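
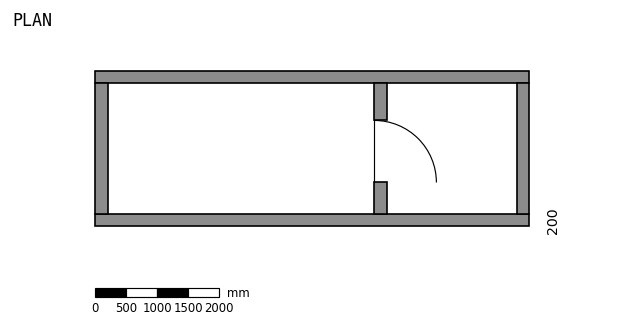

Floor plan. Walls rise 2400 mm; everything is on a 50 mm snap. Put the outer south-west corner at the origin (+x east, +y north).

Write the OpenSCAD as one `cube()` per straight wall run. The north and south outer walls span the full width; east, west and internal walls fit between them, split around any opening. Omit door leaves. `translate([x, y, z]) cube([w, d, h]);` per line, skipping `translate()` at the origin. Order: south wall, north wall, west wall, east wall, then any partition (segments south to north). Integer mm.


cube([7000, 200, 2400]);
translate([0, 2300, 0]) cube([7000, 200, 2400]);
translate([0, 200, 0]) cube([200, 2100, 2400]);
translate([6800, 200, 0]) cube([200, 2100, 2400]);
translate([4500, 200, 0]) cube([200, 500, 2400]);
translate([4500, 1700, 0]) cube([200, 600, 2400]);


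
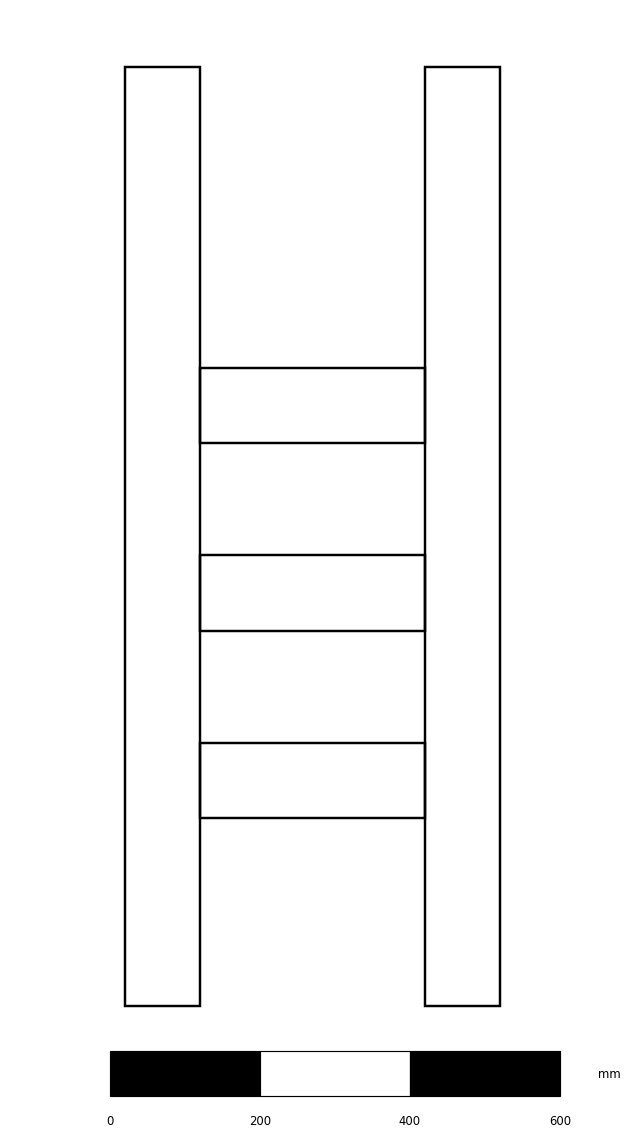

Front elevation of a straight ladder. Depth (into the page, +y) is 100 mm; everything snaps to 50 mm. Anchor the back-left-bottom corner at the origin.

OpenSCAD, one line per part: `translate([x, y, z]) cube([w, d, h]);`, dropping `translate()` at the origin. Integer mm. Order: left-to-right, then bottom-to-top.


cube([100, 100, 1250]);
translate([100, 0, 250]) cube([300, 100, 100]);
translate([100, 0, 500]) cube([300, 100, 100]);
translate([100, 0, 750]) cube([300, 100, 100]);
translate([400, 0, 0]) cube([100, 100, 1250]);


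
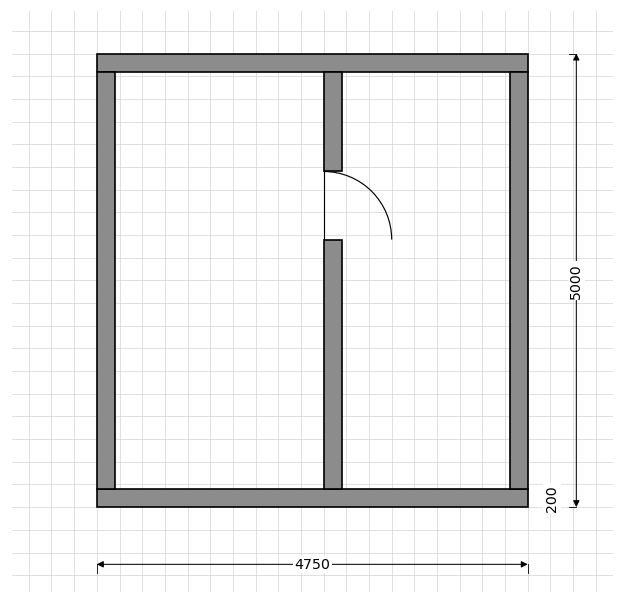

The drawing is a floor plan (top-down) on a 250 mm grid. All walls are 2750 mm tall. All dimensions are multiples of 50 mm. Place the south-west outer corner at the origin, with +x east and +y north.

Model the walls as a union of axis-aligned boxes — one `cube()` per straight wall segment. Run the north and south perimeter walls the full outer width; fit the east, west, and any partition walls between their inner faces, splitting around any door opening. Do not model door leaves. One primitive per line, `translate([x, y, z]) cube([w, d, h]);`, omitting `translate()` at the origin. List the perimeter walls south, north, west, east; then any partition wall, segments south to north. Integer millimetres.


cube([4750, 200, 2750]);
translate([0, 4800, 0]) cube([4750, 200, 2750]);
translate([0, 200, 0]) cube([200, 4600, 2750]);
translate([4550, 200, 0]) cube([200, 4600, 2750]);
translate([2500, 200, 0]) cube([200, 2750, 2750]);
translate([2500, 3700, 0]) cube([200, 1100, 2750]);


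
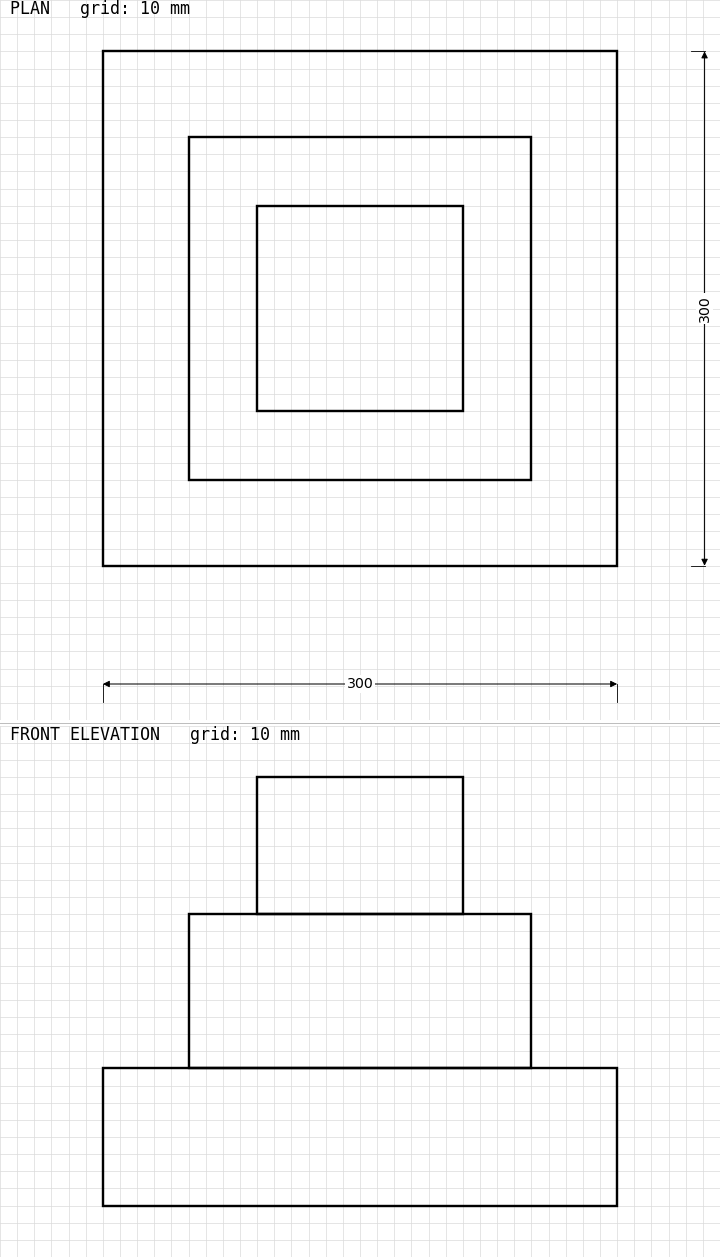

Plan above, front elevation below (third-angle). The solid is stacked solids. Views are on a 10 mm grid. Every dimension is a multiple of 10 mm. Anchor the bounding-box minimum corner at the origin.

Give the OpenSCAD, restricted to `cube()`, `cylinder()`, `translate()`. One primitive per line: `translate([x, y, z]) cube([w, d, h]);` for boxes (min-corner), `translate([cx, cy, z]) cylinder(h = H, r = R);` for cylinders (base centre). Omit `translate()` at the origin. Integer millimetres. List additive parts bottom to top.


cube([300, 300, 80]);
translate([50, 50, 80]) cube([200, 200, 90]);
translate([90, 90, 170]) cube([120, 120, 80]);


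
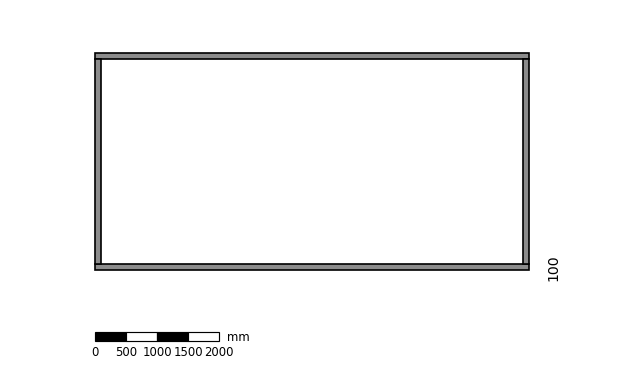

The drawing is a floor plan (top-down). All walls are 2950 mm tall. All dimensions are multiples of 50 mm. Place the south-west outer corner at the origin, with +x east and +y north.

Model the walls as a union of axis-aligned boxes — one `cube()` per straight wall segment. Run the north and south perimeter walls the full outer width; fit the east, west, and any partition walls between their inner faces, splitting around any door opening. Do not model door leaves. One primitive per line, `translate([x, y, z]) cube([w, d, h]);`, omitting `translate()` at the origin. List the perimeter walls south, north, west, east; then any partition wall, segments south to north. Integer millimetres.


cube([7000, 100, 2950]);
translate([0, 3400, 0]) cube([7000, 100, 2950]);
translate([0, 100, 0]) cube([100, 3300, 2950]);
translate([6900, 100, 0]) cube([100, 3300, 2950]);


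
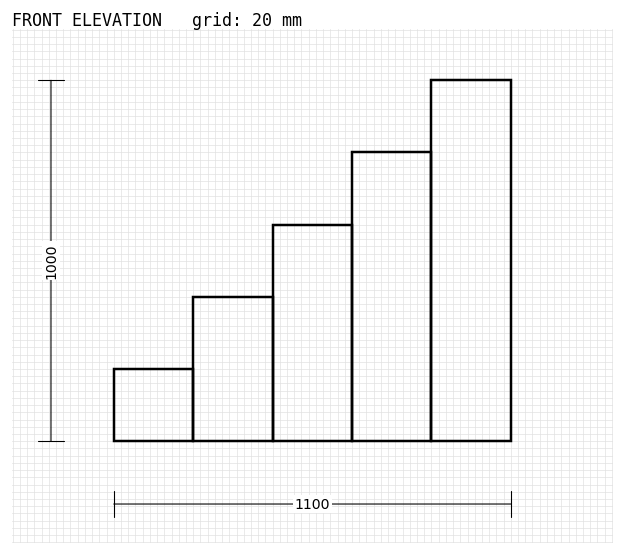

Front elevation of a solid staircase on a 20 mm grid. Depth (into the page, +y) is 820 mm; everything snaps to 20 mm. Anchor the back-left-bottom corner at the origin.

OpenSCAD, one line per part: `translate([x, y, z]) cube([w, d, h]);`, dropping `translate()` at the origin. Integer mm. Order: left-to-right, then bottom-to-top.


cube([220, 820, 200]);
translate([220, 0, 0]) cube([220, 820, 400]);
translate([440, 0, 0]) cube([220, 820, 600]);
translate([660, 0, 0]) cube([220, 820, 800]);
translate([880, 0, 0]) cube([220, 820, 1000]);


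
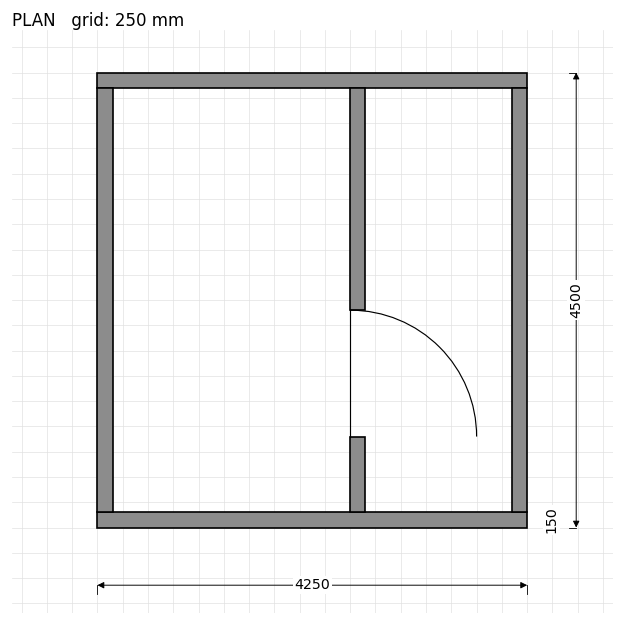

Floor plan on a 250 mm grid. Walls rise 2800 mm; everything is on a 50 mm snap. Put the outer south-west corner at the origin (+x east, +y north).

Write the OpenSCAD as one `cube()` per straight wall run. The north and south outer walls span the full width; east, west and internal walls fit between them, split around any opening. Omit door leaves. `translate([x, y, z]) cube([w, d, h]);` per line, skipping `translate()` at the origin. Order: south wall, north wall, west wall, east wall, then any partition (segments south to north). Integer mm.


cube([4250, 150, 2800]);
translate([0, 4350, 0]) cube([4250, 150, 2800]);
translate([0, 150, 0]) cube([150, 4200, 2800]);
translate([4100, 150, 0]) cube([150, 4200, 2800]);
translate([2500, 150, 0]) cube([150, 750, 2800]);
translate([2500, 2150, 0]) cube([150, 2200, 2800]);


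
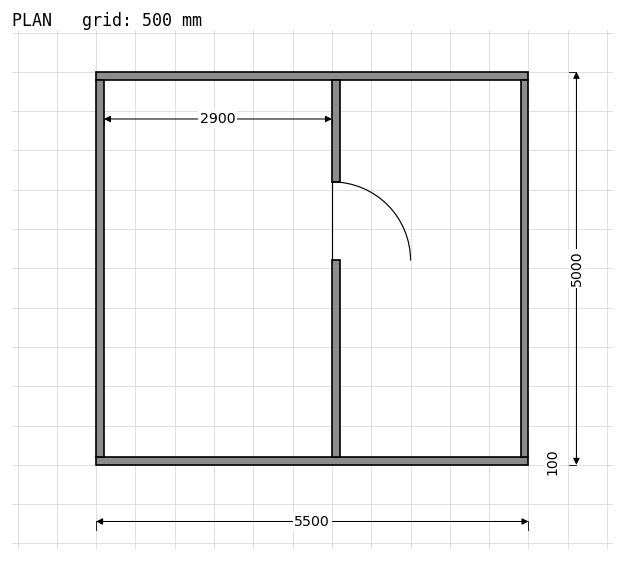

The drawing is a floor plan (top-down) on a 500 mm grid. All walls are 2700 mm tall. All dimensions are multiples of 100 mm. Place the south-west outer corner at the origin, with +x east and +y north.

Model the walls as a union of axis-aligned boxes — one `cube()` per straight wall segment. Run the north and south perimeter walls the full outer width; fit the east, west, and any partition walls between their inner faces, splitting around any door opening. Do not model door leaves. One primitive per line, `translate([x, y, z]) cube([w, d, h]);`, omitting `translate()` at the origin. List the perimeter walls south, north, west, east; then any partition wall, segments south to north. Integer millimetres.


cube([5500, 100, 2700]);
translate([0, 4900, 0]) cube([5500, 100, 2700]);
translate([0, 100, 0]) cube([100, 4800, 2700]);
translate([5400, 100, 0]) cube([100, 4800, 2700]);
translate([3000, 100, 0]) cube([100, 2500, 2700]);
translate([3000, 3600, 0]) cube([100, 1300, 2700]);


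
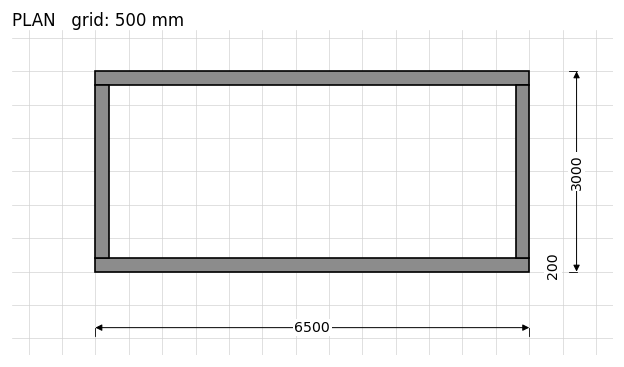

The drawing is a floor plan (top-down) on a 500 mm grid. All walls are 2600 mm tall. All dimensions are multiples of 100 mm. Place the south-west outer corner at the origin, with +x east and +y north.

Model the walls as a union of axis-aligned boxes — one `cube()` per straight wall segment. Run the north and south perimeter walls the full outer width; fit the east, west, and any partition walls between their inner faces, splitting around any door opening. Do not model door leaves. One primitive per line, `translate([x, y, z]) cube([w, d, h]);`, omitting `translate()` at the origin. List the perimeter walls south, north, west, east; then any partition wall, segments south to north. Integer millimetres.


cube([6500, 200, 2600]);
translate([0, 2800, 0]) cube([6500, 200, 2600]);
translate([0, 200, 0]) cube([200, 2600, 2600]);
translate([6300, 200, 0]) cube([200, 2600, 2600]);


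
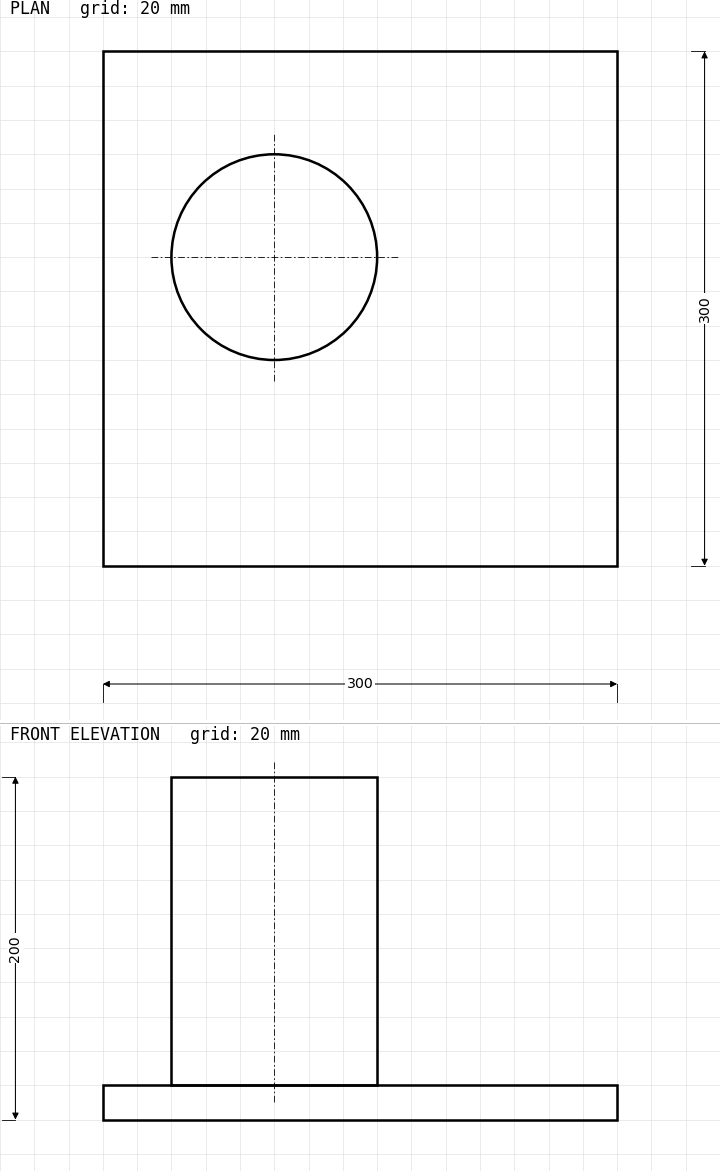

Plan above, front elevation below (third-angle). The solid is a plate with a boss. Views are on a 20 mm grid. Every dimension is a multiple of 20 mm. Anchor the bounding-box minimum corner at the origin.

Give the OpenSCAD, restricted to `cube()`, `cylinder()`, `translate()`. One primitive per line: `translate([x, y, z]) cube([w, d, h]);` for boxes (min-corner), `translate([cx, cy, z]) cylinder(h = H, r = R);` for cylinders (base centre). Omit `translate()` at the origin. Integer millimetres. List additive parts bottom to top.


cube([300, 300, 20]);
translate([100, 180, 20]) cylinder(h = 180, r = 60);


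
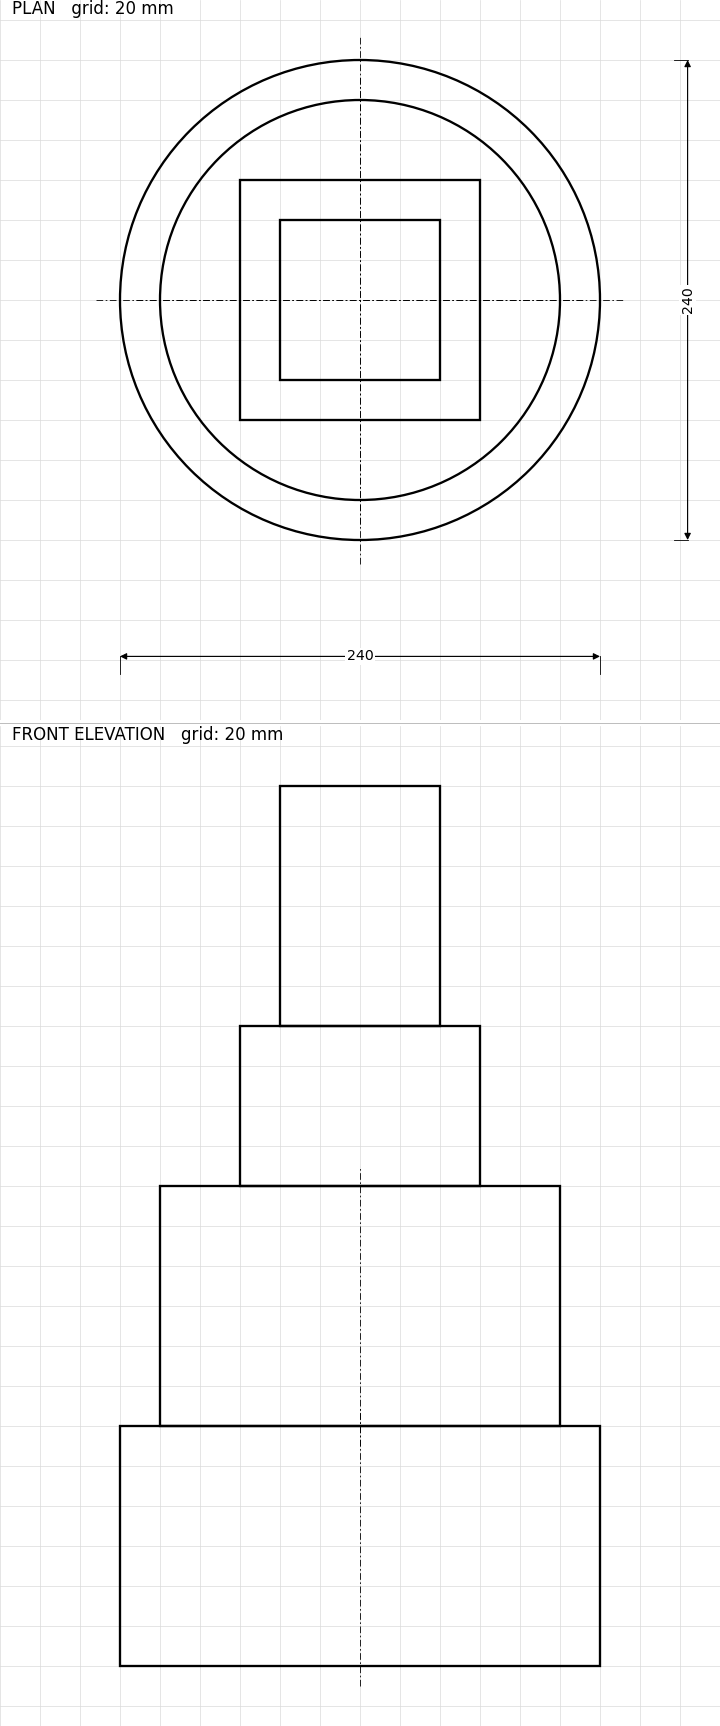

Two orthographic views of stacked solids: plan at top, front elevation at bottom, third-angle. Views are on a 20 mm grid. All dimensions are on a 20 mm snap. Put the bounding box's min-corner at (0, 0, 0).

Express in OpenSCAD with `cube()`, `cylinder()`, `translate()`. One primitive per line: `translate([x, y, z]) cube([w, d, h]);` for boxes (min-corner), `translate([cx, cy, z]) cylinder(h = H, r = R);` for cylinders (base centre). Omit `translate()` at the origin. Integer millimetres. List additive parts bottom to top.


translate([120, 120, 0]) cylinder(h = 120, r = 120);
translate([120, 120, 120]) cylinder(h = 120, r = 100);
translate([60, 60, 240]) cube([120, 120, 80]);
translate([80, 80, 320]) cube([80, 80, 120]);


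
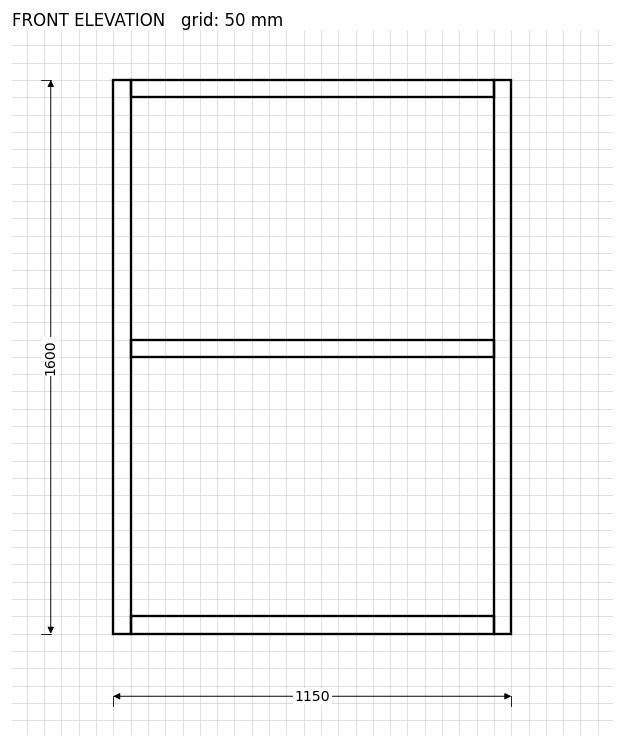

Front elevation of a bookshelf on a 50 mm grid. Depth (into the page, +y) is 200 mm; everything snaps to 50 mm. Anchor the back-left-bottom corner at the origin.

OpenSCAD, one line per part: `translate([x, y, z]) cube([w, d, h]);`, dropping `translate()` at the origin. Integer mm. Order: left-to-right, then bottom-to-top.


cube([50, 200, 1600]);
translate([50, 0, 0]) cube([1050, 200, 50]);
translate([50, 0, 800]) cube([1050, 200, 50]);
translate([50, 0, 1550]) cube([1050, 200, 50]);
translate([1100, 0, 0]) cube([50, 200, 1600]);


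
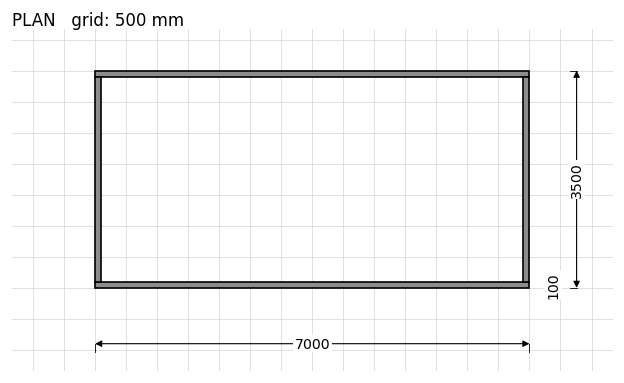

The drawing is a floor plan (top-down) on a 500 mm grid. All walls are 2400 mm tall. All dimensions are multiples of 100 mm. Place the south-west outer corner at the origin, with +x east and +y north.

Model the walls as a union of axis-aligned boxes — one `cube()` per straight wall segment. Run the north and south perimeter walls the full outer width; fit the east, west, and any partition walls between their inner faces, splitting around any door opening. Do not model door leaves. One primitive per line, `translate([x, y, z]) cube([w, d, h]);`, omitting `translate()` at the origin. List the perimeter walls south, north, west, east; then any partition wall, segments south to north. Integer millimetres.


cube([7000, 100, 2400]);
translate([0, 3400, 0]) cube([7000, 100, 2400]);
translate([0, 100, 0]) cube([100, 3300, 2400]);
translate([6900, 100, 0]) cube([100, 3300, 2400]);


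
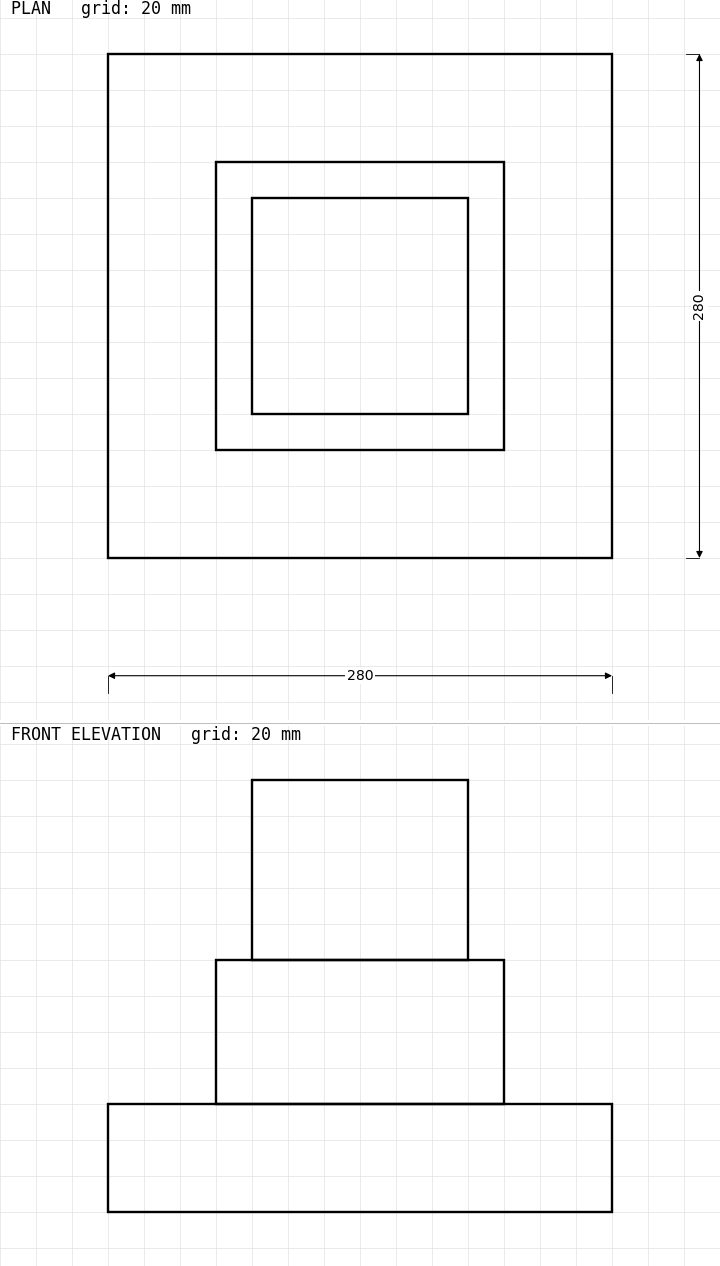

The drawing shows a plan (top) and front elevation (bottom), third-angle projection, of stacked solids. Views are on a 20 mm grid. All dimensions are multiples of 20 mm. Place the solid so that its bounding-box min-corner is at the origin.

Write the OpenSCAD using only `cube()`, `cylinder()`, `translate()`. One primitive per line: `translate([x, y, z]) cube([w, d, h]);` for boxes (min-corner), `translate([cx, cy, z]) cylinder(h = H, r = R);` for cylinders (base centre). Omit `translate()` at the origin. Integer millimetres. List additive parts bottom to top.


cube([280, 280, 60]);
translate([60, 60, 60]) cube([160, 160, 80]);
translate([80, 80, 140]) cube([120, 120, 100]);


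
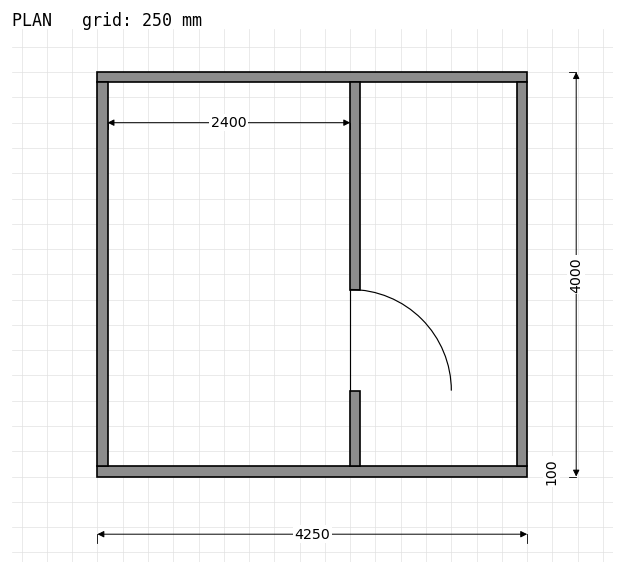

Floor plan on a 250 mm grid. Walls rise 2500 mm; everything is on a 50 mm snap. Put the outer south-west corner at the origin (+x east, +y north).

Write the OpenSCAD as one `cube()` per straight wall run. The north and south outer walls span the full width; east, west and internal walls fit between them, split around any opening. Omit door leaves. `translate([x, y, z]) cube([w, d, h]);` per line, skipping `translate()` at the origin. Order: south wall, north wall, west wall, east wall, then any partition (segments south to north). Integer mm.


cube([4250, 100, 2500]);
translate([0, 3900, 0]) cube([4250, 100, 2500]);
translate([0, 100, 0]) cube([100, 3800, 2500]);
translate([4150, 100, 0]) cube([100, 3800, 2500]);
translate([2500, 100, 0]) cube([100, 750, 2500]);
translate([2500, 1850, 0]) cube([100, 2050, 2500]);


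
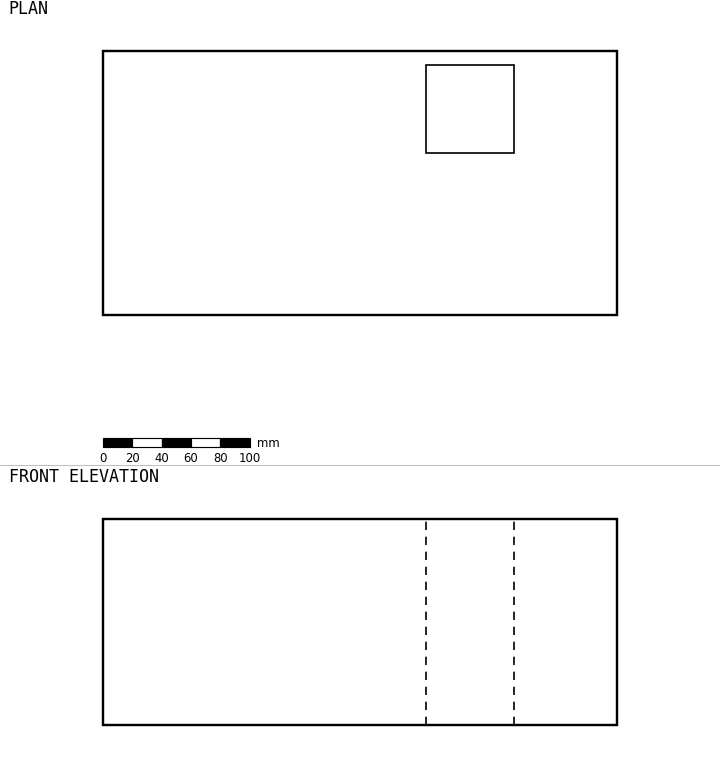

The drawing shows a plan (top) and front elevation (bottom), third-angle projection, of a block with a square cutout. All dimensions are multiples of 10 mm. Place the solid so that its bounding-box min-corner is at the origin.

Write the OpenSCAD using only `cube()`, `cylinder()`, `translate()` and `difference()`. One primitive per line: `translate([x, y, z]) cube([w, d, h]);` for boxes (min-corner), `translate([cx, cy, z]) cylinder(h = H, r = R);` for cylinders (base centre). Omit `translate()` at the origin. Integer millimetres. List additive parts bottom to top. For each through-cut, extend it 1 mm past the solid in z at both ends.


difference() {
  cube([350, 180, 140]);
  translate([220, 110, -1]) cube([60, 60, 142]);
}


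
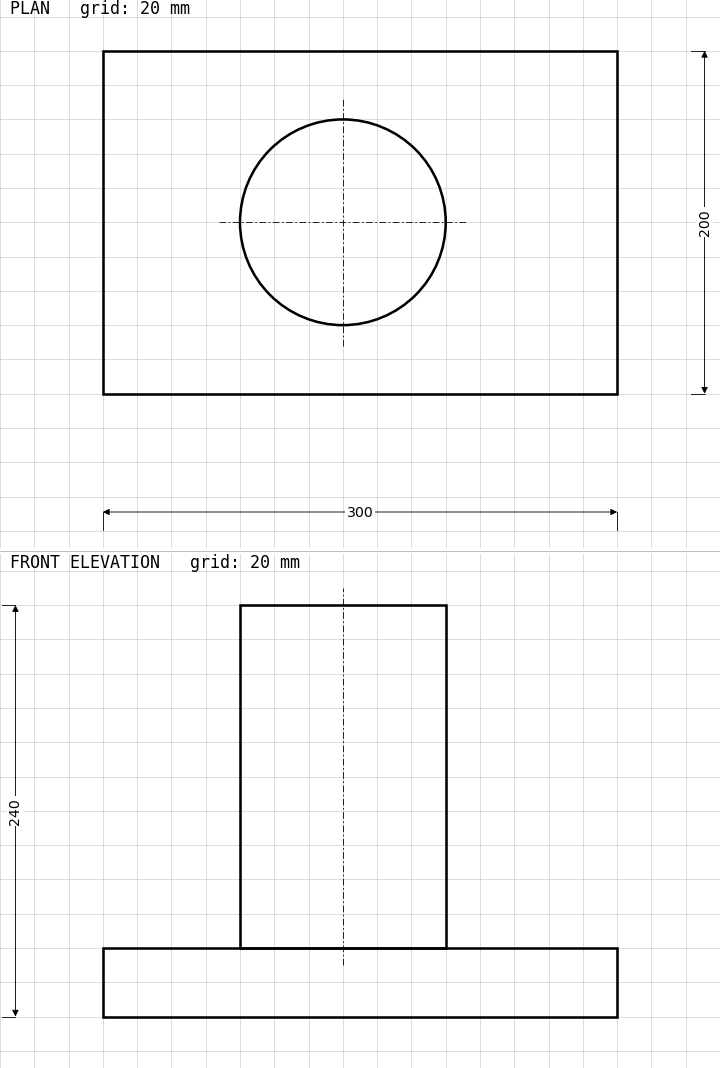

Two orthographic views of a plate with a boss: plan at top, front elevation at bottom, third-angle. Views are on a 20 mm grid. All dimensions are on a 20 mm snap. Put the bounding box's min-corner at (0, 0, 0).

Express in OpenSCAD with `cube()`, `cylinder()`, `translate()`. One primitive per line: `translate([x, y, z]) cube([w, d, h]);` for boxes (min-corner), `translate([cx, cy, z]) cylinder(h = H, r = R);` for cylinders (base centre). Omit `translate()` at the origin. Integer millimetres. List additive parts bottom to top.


cube([300, 200, 40]);
translate([140, 100, 40]) cylinder(h = 200, r = 60);


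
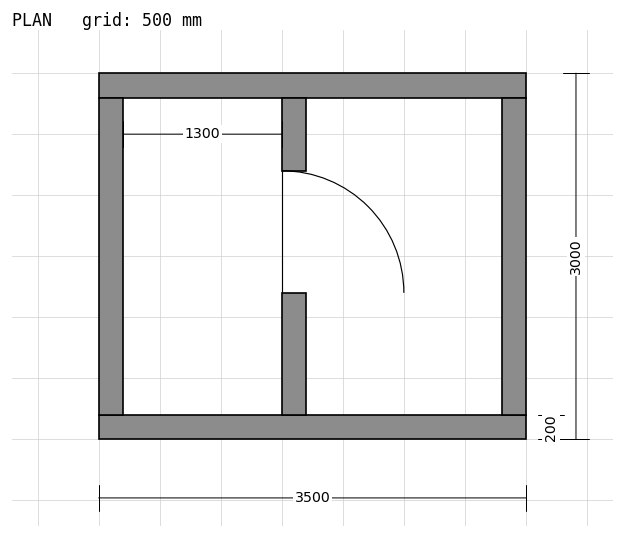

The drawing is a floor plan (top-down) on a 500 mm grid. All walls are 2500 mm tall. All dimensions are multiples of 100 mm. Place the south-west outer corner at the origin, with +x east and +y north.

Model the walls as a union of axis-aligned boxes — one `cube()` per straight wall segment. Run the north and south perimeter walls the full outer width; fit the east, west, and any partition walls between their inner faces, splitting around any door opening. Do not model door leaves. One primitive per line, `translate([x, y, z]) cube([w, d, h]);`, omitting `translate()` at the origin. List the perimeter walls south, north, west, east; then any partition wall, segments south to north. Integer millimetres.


cube([3500, 200, 2500]);
translate([0, 2800, 0]) cube([3500, 200, 2500]);
translate([0, 200, 0]) cube([200, 2600, 2500]);
translate([3300, 200, 0]) cube([200, 2600, 2500]);
translate([1500, 200, 0]) cube([200, 1000, 2500]);
translate([1500, 2200, 0]) cube([200, 600, 2500]);


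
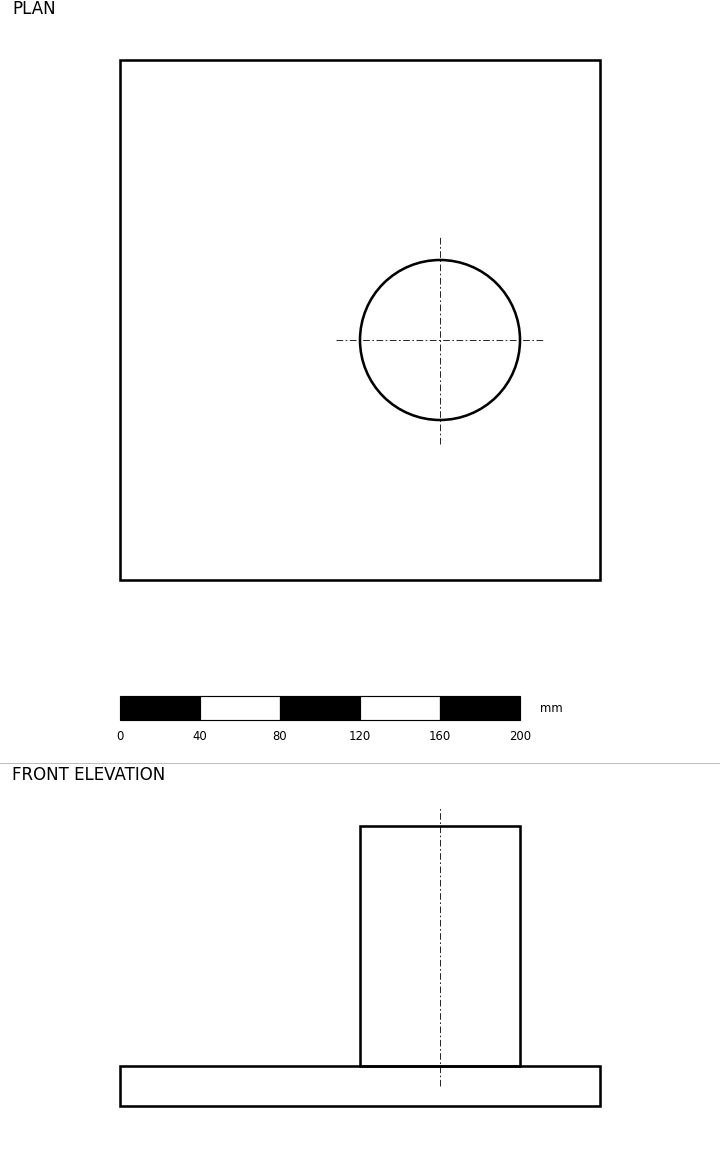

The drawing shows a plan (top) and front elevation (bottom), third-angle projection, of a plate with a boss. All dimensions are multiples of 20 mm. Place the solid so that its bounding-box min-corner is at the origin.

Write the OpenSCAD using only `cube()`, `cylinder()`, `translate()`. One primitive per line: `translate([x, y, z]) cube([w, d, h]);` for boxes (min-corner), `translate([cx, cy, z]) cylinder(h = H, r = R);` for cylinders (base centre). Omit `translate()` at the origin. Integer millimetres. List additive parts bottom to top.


cube([240, 260, 20]);
translate([160, 120, 20]) cylinder(h = 120, r = 40);


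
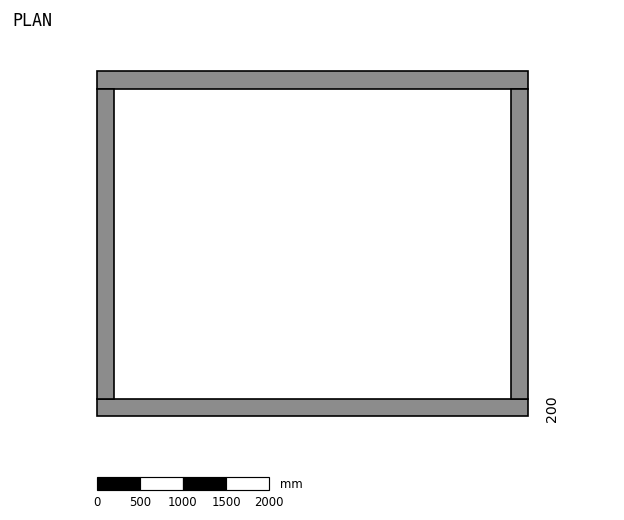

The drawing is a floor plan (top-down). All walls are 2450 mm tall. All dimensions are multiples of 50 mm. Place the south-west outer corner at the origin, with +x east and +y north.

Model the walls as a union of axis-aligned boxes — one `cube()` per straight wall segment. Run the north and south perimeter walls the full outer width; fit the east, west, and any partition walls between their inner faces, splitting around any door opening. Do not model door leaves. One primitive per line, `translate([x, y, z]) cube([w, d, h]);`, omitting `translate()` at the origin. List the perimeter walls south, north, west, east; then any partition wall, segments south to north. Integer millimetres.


cube([5000, 200, 2450]);
translate([0, 3800, 0]) cube([5000, 200, 2450]);
translate([0, 200, 0]) cube([200, 3600, 2450]);
translate([4800, 200, 0]) cube([200, 3600, 2450]);


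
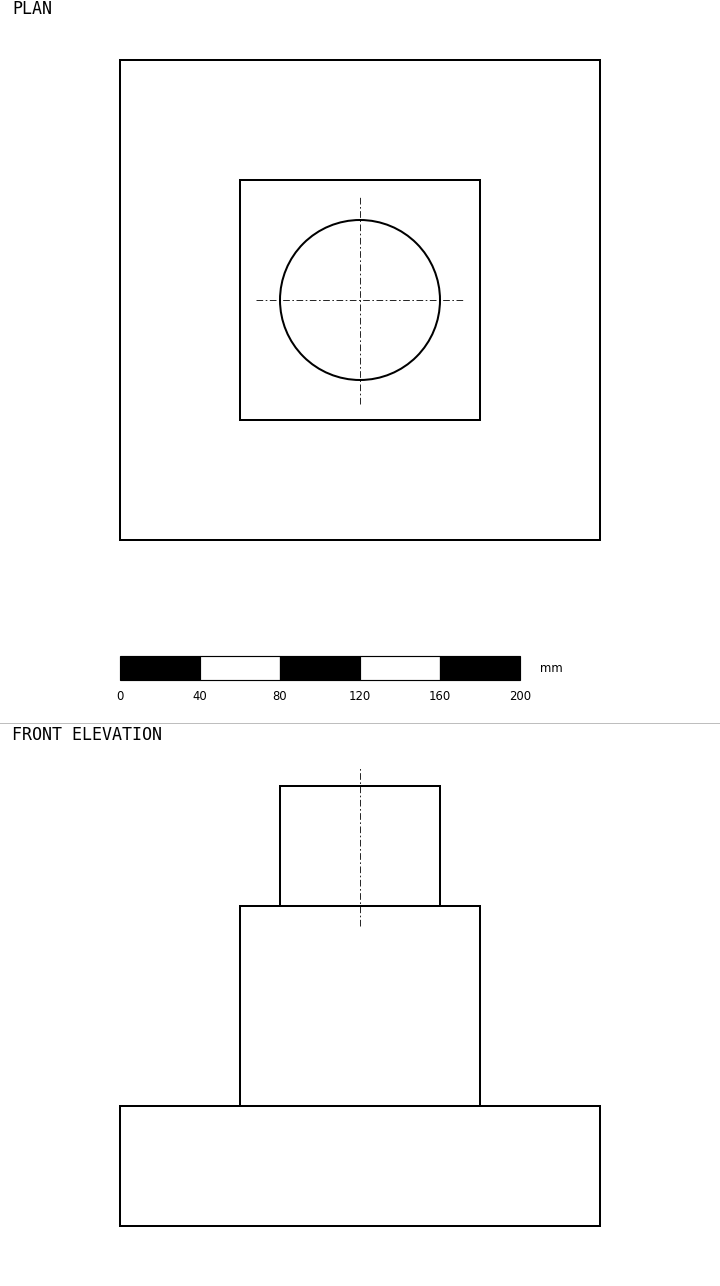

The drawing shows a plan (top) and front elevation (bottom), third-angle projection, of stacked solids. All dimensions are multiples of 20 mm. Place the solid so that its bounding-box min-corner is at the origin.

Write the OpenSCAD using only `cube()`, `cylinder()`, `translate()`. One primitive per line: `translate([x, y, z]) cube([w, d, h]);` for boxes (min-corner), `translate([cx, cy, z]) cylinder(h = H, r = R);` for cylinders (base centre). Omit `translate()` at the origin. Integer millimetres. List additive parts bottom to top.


cube([240, 240, 60]);
translate([60, 60, 60]) cube([120, 120, 100]);
translate([120, 120, 160]) cylinder(h = 60, r = 40);


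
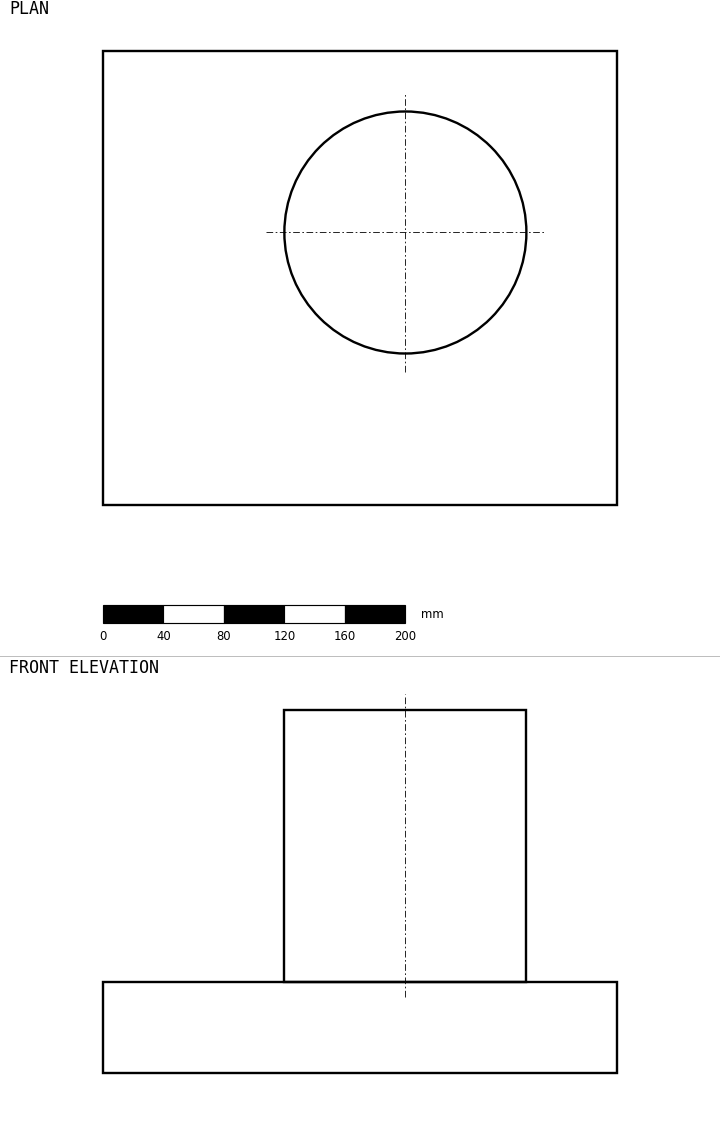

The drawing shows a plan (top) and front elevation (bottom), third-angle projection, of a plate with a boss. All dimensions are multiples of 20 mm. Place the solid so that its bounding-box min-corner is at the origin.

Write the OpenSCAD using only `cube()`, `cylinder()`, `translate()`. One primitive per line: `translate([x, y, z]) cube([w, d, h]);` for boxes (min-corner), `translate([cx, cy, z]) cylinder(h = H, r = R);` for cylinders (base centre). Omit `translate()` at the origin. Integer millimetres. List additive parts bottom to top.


cube([340, 300, 60]);
translate([200, 180, 60]) cylinder(h = 180, r = 80);


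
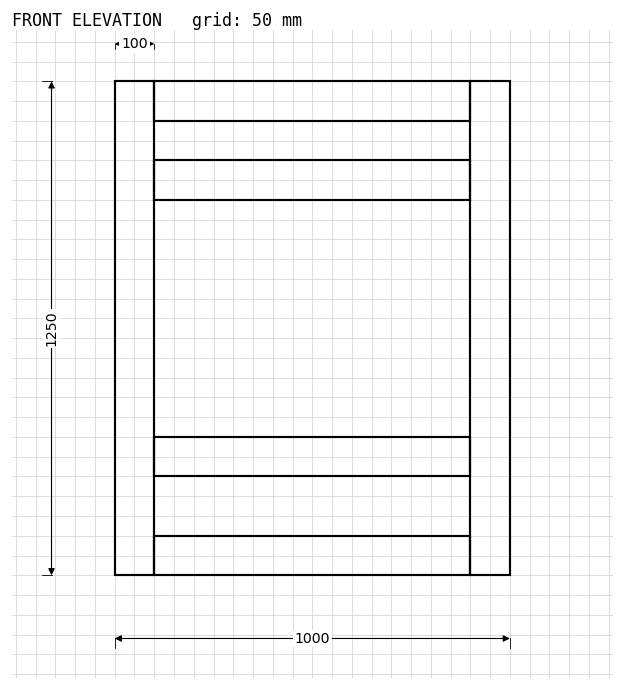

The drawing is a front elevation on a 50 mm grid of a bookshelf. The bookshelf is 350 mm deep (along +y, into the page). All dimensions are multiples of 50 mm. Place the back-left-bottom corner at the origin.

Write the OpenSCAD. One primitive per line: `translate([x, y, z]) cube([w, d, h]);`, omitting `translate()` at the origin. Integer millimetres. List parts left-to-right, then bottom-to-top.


cube([100, 350, 1250]);
translate([100, 0, 0]) cube([800, 350, 100]);
translate([100, 0, 250]) cube([800, 350, 100]);
translate([100, 0, 950]) cube([800, 350, 100]);
translate([100, 0, 1150]) cube([800, 350, 100]);
translate([900, 0, 0]) cube([100, 350, 1250]);


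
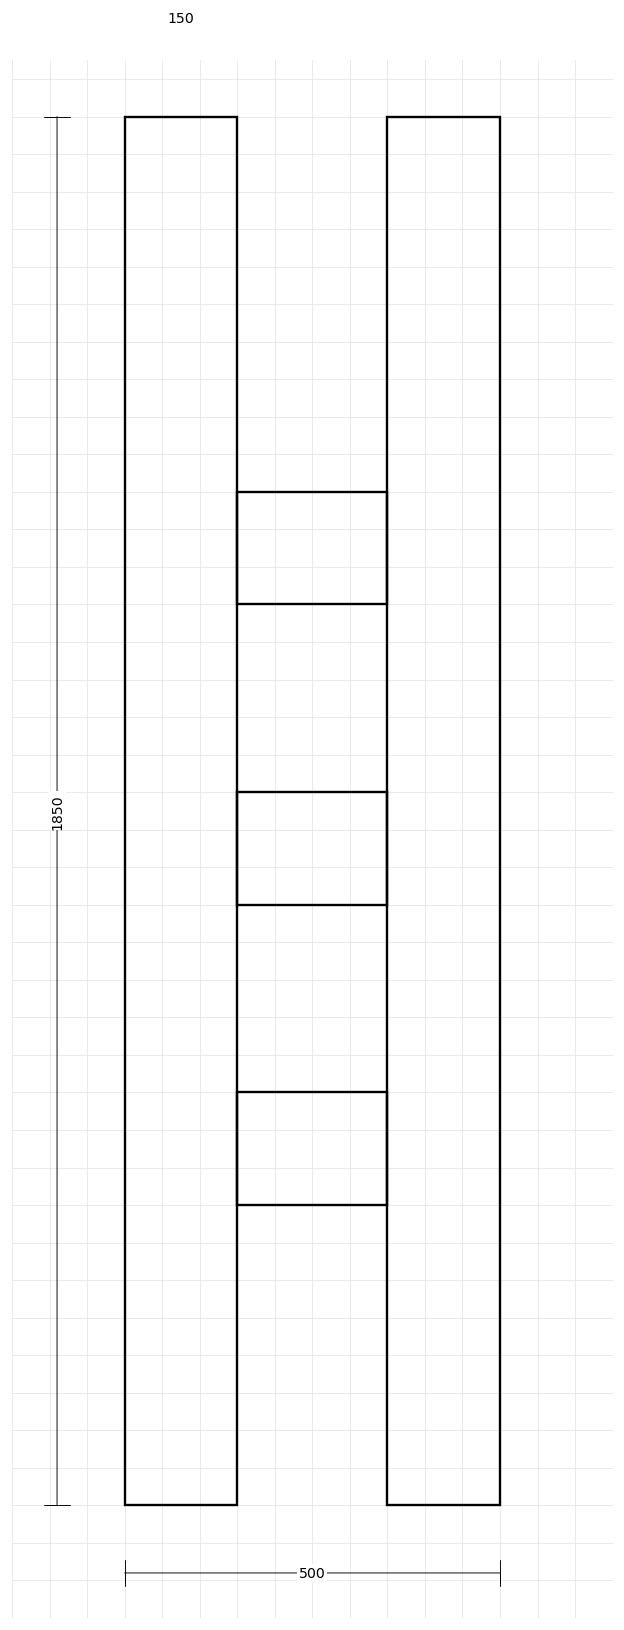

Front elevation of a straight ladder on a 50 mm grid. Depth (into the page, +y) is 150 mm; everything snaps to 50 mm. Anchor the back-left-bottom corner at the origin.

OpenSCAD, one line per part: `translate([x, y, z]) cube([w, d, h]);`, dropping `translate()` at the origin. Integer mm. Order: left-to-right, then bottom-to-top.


cube([150, 150, 1850]);
translate([150, 0, 400]) cube([200, 150, 150]);
translate([150, 0, 800]) cube([200, 150, 150]);
translate([150, 0, 1200]) cube([200, 150, 150]);
translate([350, 0, 0]) cube([150, 150, 1850]);


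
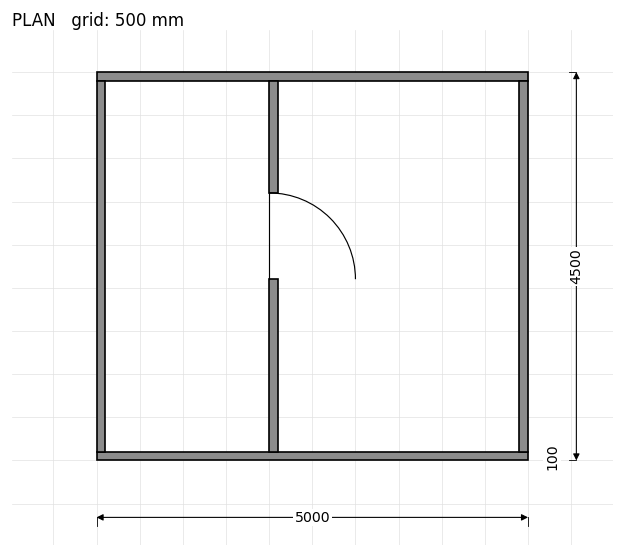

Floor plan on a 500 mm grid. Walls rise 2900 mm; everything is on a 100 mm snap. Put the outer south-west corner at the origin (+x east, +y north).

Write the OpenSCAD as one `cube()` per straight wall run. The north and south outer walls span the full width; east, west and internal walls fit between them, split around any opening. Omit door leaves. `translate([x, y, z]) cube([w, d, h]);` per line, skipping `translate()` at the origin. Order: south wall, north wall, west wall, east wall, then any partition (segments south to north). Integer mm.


cube([5000, 100, 2900]);
translate([0, 4400, 0]) cube([5000, 100, 2900]);
translate([0, 100, 0]) cube([100, 4300, 2900]);
translate([4900, 100, 0]) cube([100, 4300, 2900]);
translate([2000, 100, 0]) cube([100, 2000, 2900]);
translate([2000, 3100, 0]) cube([100, 1300, 2900]);


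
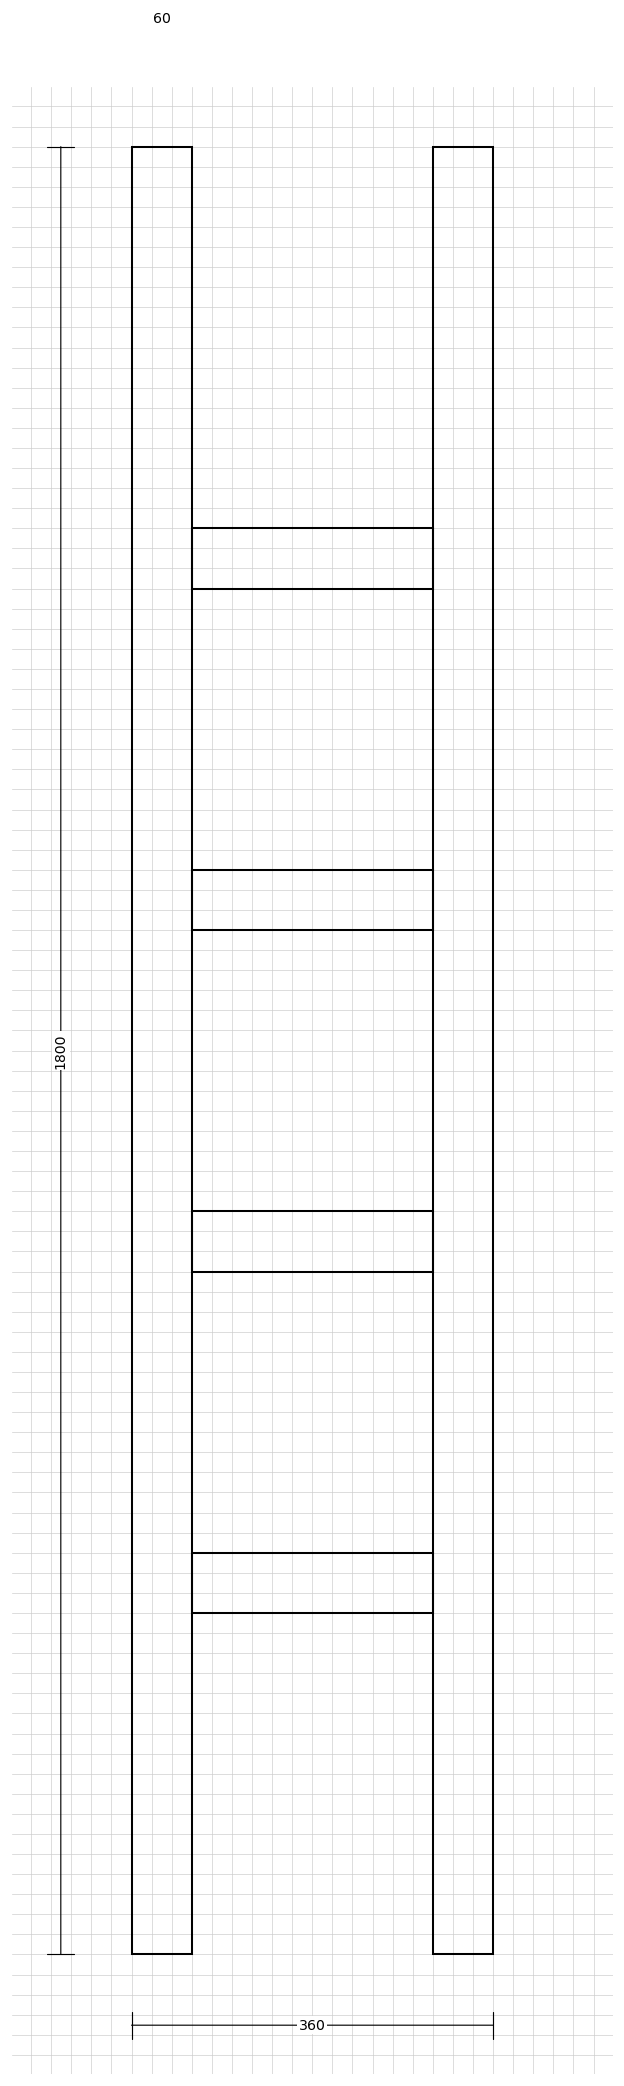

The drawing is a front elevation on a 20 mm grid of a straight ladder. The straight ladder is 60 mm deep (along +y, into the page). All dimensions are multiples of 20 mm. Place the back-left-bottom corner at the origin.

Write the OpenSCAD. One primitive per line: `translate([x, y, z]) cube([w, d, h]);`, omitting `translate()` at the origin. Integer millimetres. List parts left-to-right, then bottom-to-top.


cube([60, 60, 1800]);
translate([60, 0, 340]) cube([240, 60, 60]);
translate([60, 0, 680]) cube([240, 60, 60]);
translate([60, 0, 1020]) cube([240, 60, 60]);
translate([60, 0, 1360]) cube([240, 60, 60]);
translate([300, 0, 0]) cube([60, 60, 1800]);


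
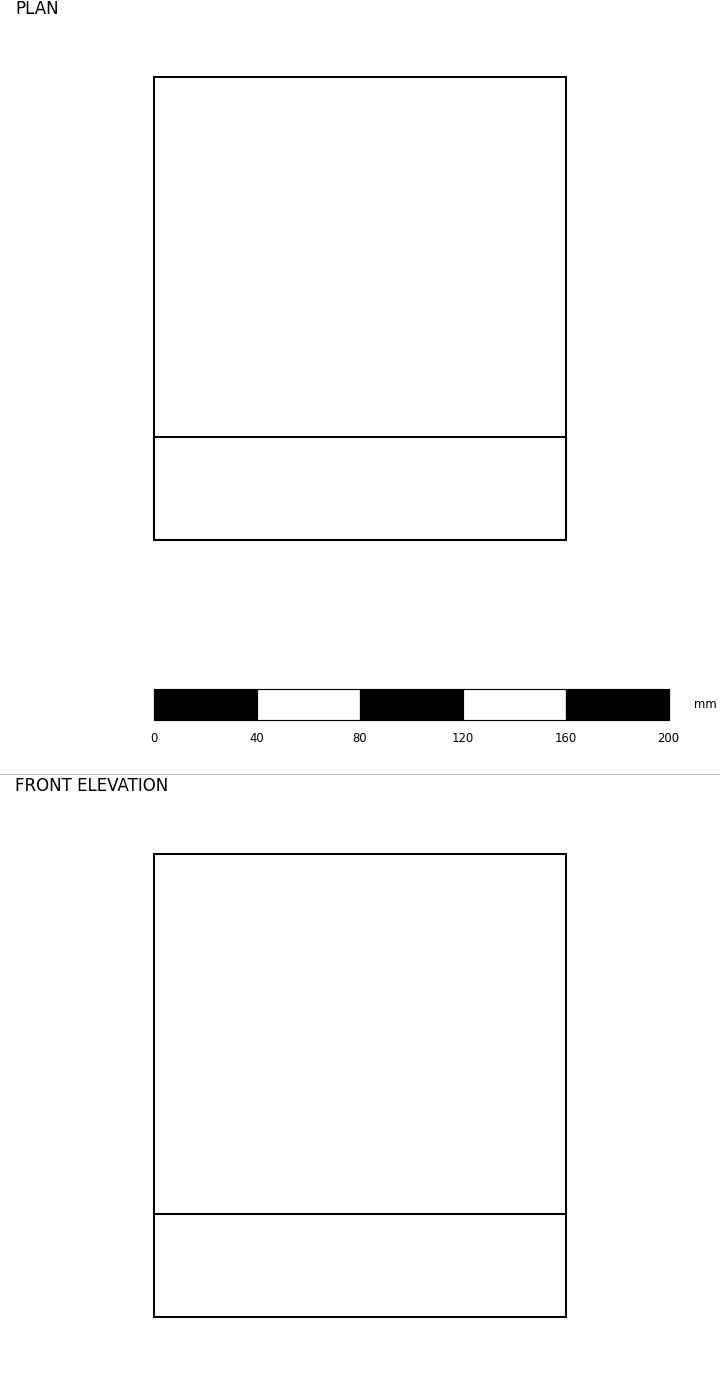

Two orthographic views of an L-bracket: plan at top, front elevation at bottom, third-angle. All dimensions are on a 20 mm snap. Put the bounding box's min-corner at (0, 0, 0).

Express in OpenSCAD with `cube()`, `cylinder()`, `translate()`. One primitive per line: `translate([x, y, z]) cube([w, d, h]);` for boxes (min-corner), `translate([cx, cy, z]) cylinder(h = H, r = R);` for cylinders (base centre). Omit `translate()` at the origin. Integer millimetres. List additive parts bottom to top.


cube([160, 180, 40]);
translate([0, 0, 40]) cube([160, 40, 140]);


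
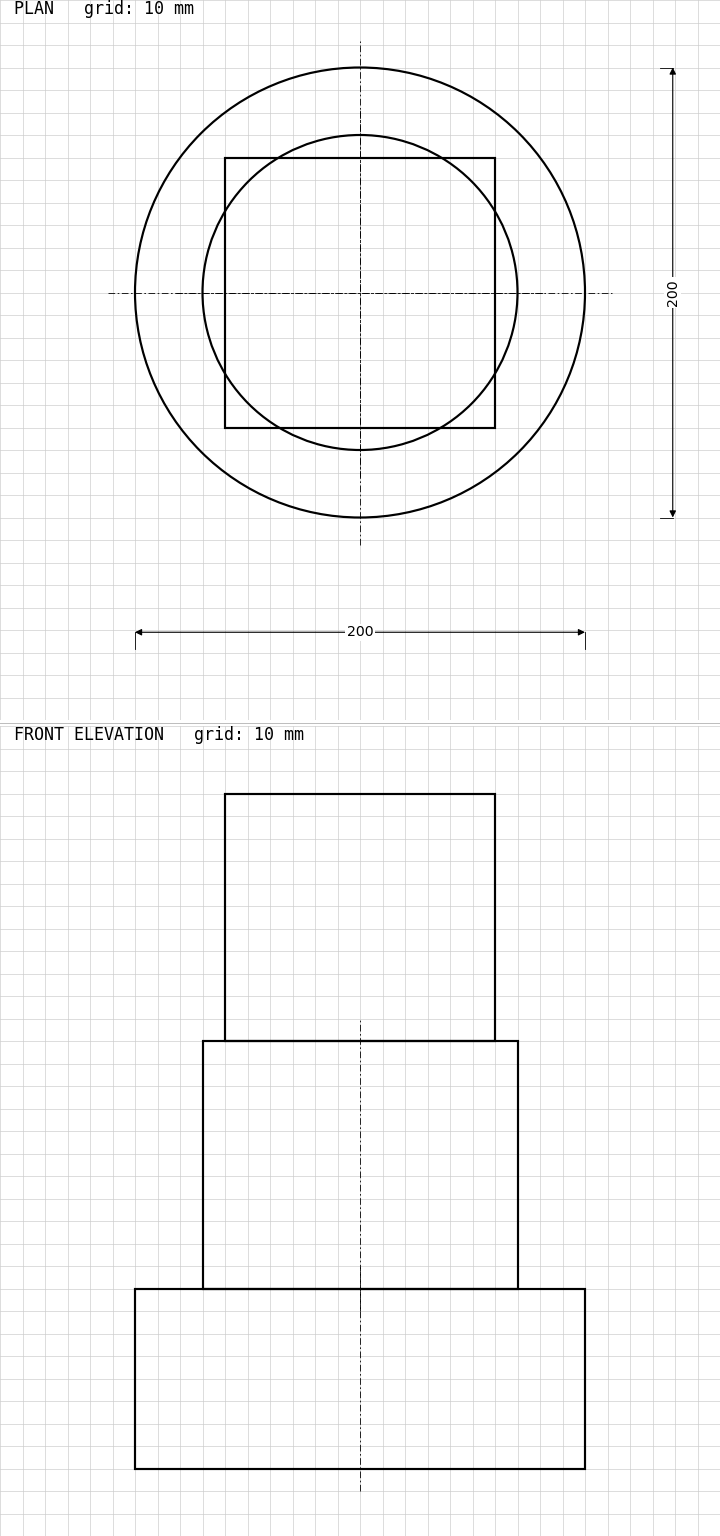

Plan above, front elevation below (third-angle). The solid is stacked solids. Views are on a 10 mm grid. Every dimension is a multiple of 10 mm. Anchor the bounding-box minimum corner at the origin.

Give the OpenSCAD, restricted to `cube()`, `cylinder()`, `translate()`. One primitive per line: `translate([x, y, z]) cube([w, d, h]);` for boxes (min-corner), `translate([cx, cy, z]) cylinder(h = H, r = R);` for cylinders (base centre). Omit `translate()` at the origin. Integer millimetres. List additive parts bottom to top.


translate([100, 100, 0]) cylinder(h = 80, r = 100);
translate([100, 100, 80]) cylinder(h = 110, r = 70);
translate([40, 40, 190]) cube([120, 120, 110]);


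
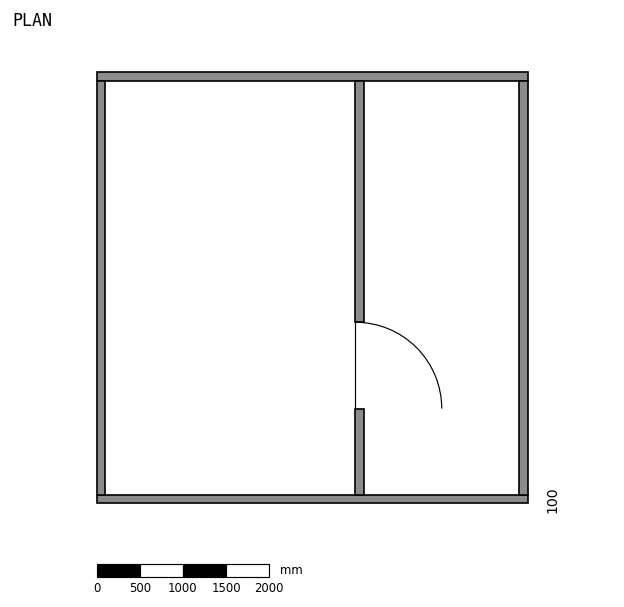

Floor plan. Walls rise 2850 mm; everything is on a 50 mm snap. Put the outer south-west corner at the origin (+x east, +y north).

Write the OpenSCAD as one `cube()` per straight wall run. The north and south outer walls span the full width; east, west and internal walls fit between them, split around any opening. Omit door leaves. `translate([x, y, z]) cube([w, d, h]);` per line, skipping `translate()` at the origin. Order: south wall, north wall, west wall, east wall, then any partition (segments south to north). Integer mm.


cube([5000, 100, 2850]);
translate([0, 4900, 0]) cube([5000, 100, 2850]);
translate([0, 100, 0]) cube([100, 4800, 2850]);
translate([4900, 100, 0]) cube([100, 4800, 2850]);
translate([3000, 100, 0]) cube([100, 1000, 2850]);
translate([3000, 2100, 0]) cube([100, 2800, 2850]);


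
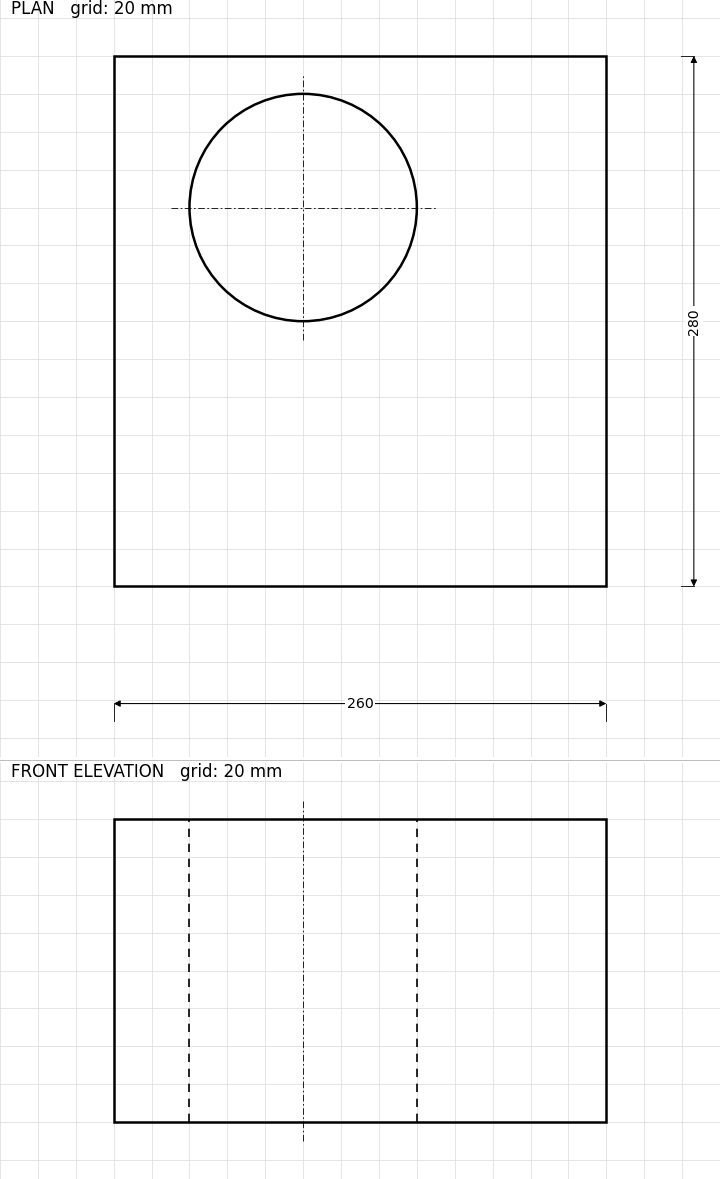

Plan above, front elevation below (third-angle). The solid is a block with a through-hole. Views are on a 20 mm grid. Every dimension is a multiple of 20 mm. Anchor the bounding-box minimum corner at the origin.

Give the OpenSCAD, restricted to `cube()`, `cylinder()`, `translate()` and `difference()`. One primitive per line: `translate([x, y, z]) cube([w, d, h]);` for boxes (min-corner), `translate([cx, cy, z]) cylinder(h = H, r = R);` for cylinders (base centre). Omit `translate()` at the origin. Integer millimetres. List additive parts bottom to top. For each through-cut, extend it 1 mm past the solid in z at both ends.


difference() {
  cube([260, 280, 160]);
  translate([100, 200, -1]) cylinder(h = 162, r = 60);
}


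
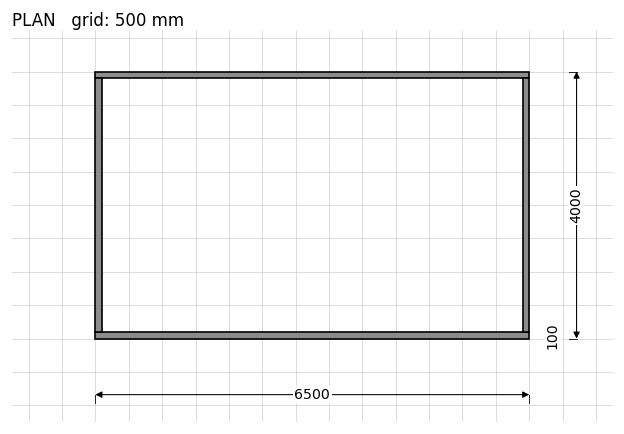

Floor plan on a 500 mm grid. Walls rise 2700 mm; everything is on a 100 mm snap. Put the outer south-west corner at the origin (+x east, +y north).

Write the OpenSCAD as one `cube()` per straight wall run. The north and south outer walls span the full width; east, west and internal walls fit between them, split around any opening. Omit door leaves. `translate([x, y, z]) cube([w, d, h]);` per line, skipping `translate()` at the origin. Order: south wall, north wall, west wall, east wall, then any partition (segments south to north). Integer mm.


cube([6500, 100, 2700]);
translate([0, 3900, 0]) cube([6500, 100, 2700]);
translate([0, 100, 0]) cube([100, 3800, 2700]);
translate([6400, 100, 0]) cube([100, 3800, 2700]);


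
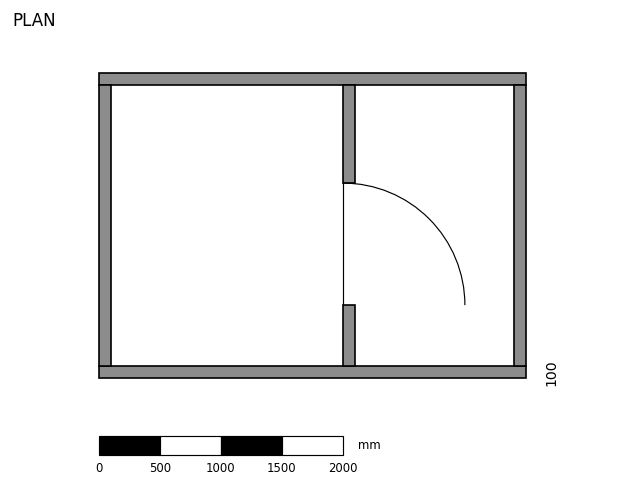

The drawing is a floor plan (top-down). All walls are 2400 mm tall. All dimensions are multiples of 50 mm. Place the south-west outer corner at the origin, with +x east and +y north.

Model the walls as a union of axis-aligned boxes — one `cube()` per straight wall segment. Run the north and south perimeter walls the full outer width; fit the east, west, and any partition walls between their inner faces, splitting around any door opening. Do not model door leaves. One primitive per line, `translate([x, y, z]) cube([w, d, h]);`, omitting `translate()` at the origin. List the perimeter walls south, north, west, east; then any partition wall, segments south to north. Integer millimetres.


cube([3500, 100, 2400]);
translate([0, 2400, 0]) cube([3500, 100, 2400]);
translate([0, 100, 0]) cube([100, 2300, 2400]);
translate([3400, 100, 0]) cube([100, 2300, 2400]);
translate([2000, 100, 0]) cube([100, 500, 2400]);
translate([2000, 1600, 0]) cube([100, 800, 2400]);


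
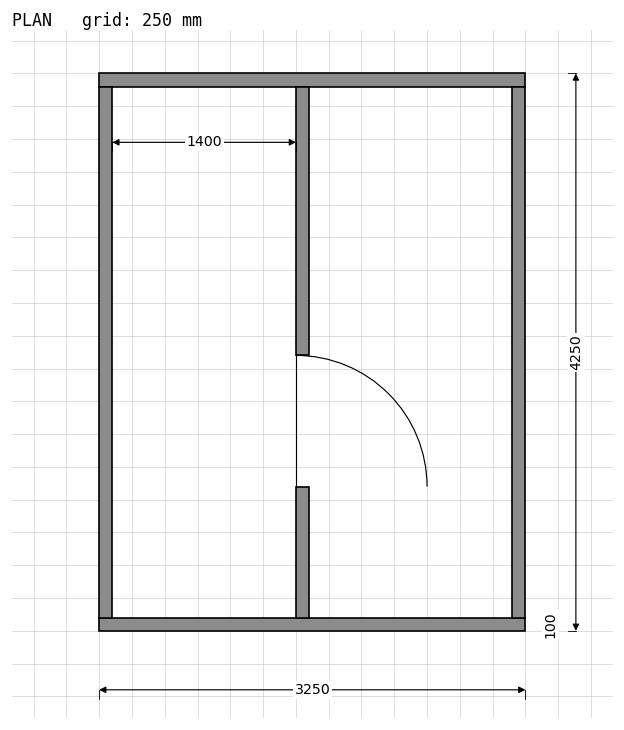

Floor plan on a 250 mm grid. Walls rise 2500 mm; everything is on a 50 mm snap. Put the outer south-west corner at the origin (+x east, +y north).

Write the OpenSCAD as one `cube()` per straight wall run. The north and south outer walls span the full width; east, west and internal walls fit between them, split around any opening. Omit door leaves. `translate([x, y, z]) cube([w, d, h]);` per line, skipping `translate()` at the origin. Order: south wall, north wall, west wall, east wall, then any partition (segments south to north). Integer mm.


cube([3250, 100, 2500]);
translate([0, 4150, 0]) cube([3250, 100, 2500]);
translate([0, 100, 0]) cube([100, 4050, 2500]);
translate([3150, 100, 0]) cube([100, 4050, 2500]);
translate([1500, 100, 0]) cube([100, 1000, 2500]);
translate([1500, 2100, 0]) cube([100, 2050, 2500]);


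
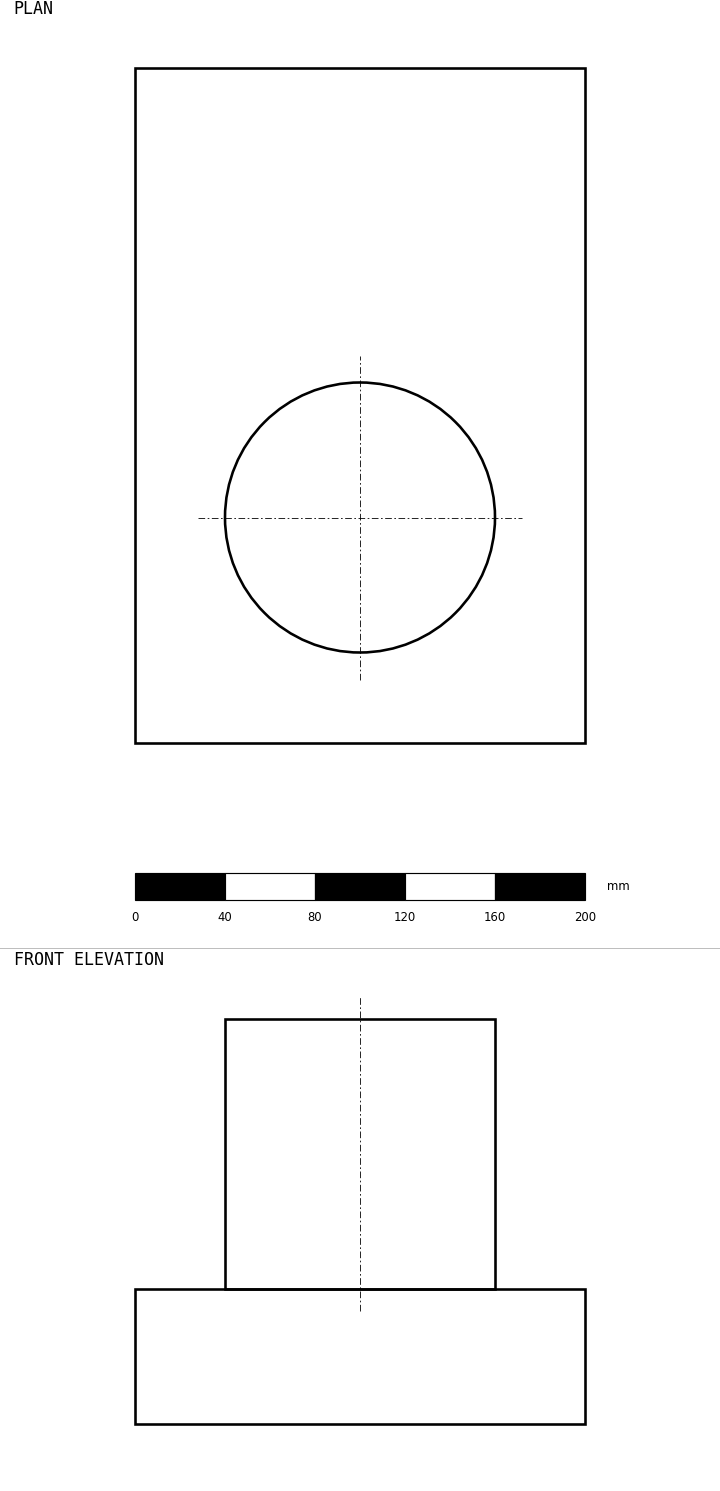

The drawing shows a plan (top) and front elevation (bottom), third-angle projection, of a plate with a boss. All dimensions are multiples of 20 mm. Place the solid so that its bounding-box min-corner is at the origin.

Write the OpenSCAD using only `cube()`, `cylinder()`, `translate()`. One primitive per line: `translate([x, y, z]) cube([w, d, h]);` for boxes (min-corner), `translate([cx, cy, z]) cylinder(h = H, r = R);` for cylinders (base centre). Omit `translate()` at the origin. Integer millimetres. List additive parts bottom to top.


cube([200, 300, 60]);
translate([100, 100, 60]) cylinder(h = 120, r = 60);


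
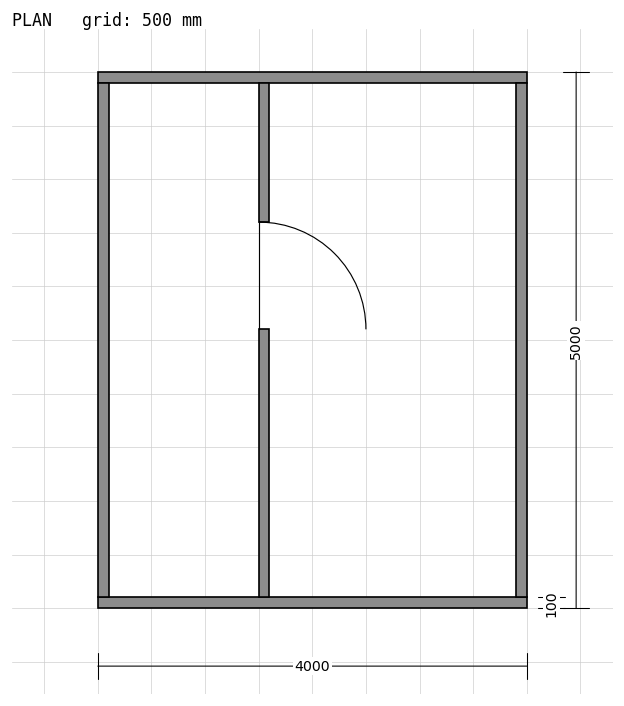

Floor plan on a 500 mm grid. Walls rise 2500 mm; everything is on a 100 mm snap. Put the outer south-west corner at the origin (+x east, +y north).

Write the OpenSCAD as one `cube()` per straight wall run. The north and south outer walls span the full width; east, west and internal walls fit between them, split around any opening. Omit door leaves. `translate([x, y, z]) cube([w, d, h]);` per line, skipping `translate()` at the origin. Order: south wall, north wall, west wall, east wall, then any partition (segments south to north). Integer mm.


cube([4000, 100, 2500]);
translate([0, 4900, 0]) cube([4000, 100, 2500]);
translate([0, 100, 0]) cube([100, 4800, 2500]);
translate([3900, 100, 0]) cube([100, 4800, 2500]);
translate([1500, 100, 0]) cube([100, 2500, 2500]);
translate([1500, 3600, 0]) cube([100, 1300, 2500]);


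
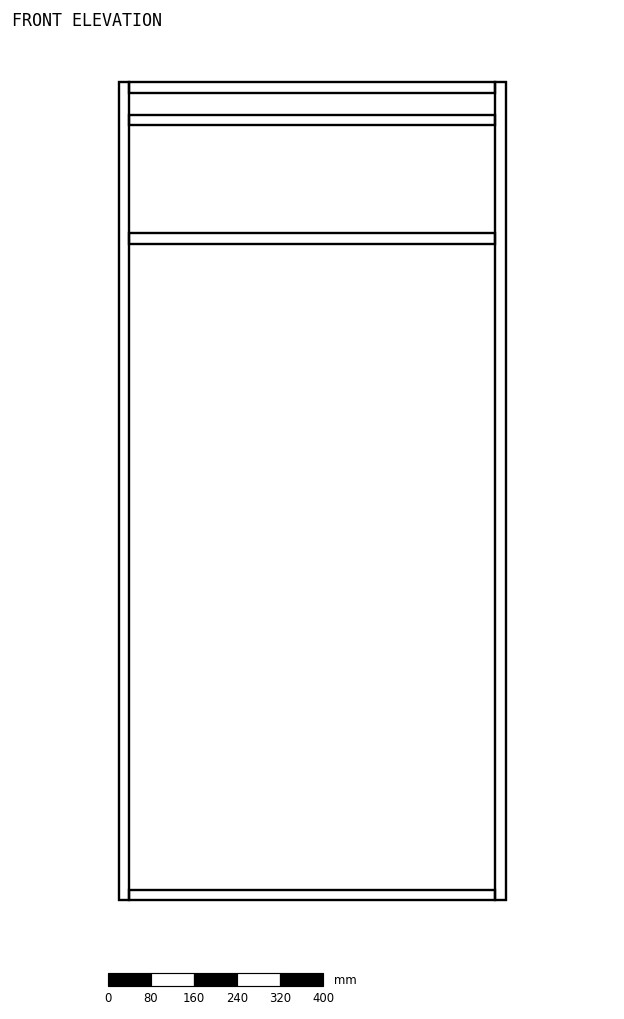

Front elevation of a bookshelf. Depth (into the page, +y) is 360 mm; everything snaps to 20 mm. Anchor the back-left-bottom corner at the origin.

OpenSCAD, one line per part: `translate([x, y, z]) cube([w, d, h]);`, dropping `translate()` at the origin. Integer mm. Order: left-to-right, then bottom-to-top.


cube([20, 360, 1520]);
translate([20, 0, 0]) cube([680, 360, 20]);
translate([20, 0, 1220]) cube([680, 360, 20]);
translate([20, 0, 1440]) cube([680, 360, 20]);
translate([20, 0, 1500]) cube([680, 360, 20]);
translate([700, 0, 0]) cube([20, 360, 1520]);
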